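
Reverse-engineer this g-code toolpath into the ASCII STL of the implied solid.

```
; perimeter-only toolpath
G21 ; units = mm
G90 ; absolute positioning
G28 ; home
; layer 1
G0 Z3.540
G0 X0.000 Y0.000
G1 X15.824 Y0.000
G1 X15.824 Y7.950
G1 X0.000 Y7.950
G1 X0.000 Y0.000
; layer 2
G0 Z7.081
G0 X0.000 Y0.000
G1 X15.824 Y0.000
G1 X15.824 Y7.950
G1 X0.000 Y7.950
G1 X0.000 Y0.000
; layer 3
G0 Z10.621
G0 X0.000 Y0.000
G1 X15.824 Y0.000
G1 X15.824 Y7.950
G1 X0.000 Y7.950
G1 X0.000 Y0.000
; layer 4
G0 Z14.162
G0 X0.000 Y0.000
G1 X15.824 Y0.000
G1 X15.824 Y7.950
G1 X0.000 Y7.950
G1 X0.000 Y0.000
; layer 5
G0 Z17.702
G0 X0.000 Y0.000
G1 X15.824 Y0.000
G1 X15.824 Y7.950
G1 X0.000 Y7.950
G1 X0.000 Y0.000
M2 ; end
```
solid part
  facet normal 0.0000 0.0000 -1.0000
    outer loop
      vertex 15.824 7.950 0.000
      vertex 15.824 0.000 0.000
      vertex 0.000 0.000 0.000
    endloop
  endfacet
  facet normal 0.0000 0.0000 -1.0000
    outer loop
      vertex 0.000 7.950 0.000
      vertex 15.824 7.950 0.000
      vertex 0.000 0.000 0.000
    endloop
  endfacet
  facet normal 0.0000 0.0000 1.0000
    outer loop
      vertex 0.000 0.000 17.702
      vertex 15.824 0.000 17.702
      vertex 15.824 7.950 17.702
    endloop
  endfacet
  facet normal 0.0000 0.0000 1.0000
    outer loop
      vertex 0.000 0.000 17.702
      vertex 15.824 7.950 17.702
      vertex 0.000 7.950 17.702
    endloop
  endfacet
  facet normal 0.0000 -1.0000 0.0000
    outer loop
      vertex 0.000 0.000 0.000
      vertex 15.824 0.000 0.000
      vertex 15.824 0.000 17.702
    endloop
  endfacet
  facet normal 0.0000 -1.0000 0.0000
    outer loop
      vertex 0.000 0.000 0.000
      vertex 15.824 0.000 17.702
      vertex 0.000 0.000 17.702
    endloop
  endfacet
  facet normal 0.0000 1.0000 0.0000
    outer loop
      vertex 15.824 7.950 17.702
      vertex 15.824 7.950 0.000
      vertex 0.000 7.950 0.000
    endloop
  endfacet
  facet normal 0.0000 1.0000 0.0000
    outer loop
      vertex 0.000 7.950 17.702
      vertex 15.824 7.950 17.702
      vertex 0.000 7.950 0.000
    endloop
  endfacet
  facet normal -1.0000 0.0000 0.0000
    outer loop
      vertex 0.000 7.950 17.702
      vertex 0.000 7.950 0.000
      vertex 0.000 0.000 0.000
    endloop
  endfacet
  facet normal -1.0000 0.0000 0.0000
    outer loop
      vertex 0.000 0.000 17.702
      vertex 0.000 7.950 17.702
      vertex 0.000 0.000 0.000
    endloop
  endfacet
  facet normal 1.0000 0.0000 0.0000
    outer loop
      vertex 15.824 0.000 0.000
      vertex 15.824 7.950 0.000
      vertex 15.824 7.950 17.702
    endloop
  endfacet
  facet normal 1.0000 0.0000 0.0000
    outer loop
      vertex 15.824 0.000 0.000
      vertex 15.824 7.950 17.702
      vertex 15.824 0.000 17.702
    endloop
  endfacet
endsolid part

The G0 Z moves step by Δz≈3.540 mm. Every layer's G1 loop is the same polygon, so the solid is a straight extrusion of it from z=0 to z≈17.7. Closing with flat bottom and top caps and triangulating gives 12 facets — a rectangular box, roughly 15.8 × 7.95 mm footprint and 17.7 mm tall.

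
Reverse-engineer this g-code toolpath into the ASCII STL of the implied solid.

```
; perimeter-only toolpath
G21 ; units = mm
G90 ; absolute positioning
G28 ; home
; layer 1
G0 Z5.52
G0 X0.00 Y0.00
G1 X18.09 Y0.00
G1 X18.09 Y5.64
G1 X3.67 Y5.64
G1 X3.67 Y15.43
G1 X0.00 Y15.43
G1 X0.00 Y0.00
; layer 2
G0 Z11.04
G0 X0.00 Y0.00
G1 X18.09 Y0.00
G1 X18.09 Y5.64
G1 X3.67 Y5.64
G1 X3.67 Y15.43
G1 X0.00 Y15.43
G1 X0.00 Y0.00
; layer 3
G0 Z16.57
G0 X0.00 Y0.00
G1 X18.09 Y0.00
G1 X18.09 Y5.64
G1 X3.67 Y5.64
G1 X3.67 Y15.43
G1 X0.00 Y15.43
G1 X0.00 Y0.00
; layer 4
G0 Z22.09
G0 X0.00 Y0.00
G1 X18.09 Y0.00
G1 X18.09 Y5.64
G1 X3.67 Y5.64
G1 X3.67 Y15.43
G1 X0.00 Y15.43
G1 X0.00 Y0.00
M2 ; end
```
solid part
  facet normal 0.0000 0.0000 -1.0000
    outer loop
      vertex 18.09 5.64 0.00
      vertex 18.09 0.00 0.00
      vertex 0.00 0.00 0.00
    endloop
  endfacet
  facet normal 0.0000 0.0000 -1.0000
    outer loop
      vertex 3.67 5.64 0.00
      vertex 18.09 5.64 0.00
      vertex 0.00 0.00 0.00
    endloop
  endfacet
  facet normal 0.0000 0.0000 -1.0000
    outer loop
      vertex 3.67 15.43 0.00
      vertex 3.67 5.64 0.00
      vertex 0.00 0.00 0.00
    endloop
  endfacet
  facet normal 0.0000 0.0000 -1.0000
    outer loop
      vertex 0.00 15.43 0.00
      vertex 3.67 15.43 0.00
      vertex 0.00 0.00 0.00
    endloop
  endfacet
  facet normal 0.0000 0.0000 1.0000
    outer loop
      vertex 0.00 0.00 22.09
      vertex 18.09 0.00 22.09
      vertex 18.09 5.64 22.09
    endloop
  endfacet
  facet normal 0.0000 0.0000 1.0000
    outer loop
      vertex 0.00 0.00 22.09
      vertex 18.09 5.64 22.09
      vertex 3.67 5.64 22.09
    endloop
  endfacet
  facet normal 0.0000 0.0000 1.0000
    outer loop
      vertex 0.00 0.00 22.09
      vertex 3.67 5.64 22.09
      vertex 3.67 15.43 22.09
    endloop
  endfacet
  facet normal 0.0000 0.0000 1.0000
    outer loop
      vertex 0.00 0.00 22.09
      vertex 3.67 15.43 22.09
      vertex 0.00 15.43 22.09
    endloop
  endfacet
  facet normal 0.0000 -1.0000 0.0000
    outer loop
      vertex 0.00 0.00 0.00
      vertex 18.09 0.00 0.00
      vertex 18.09 0.00 22.09
    endloop
  endfacet
  facet normal 0.0000 -1.0000 0.0000
    outer loop
      vertex 0.00 0.00 0.00
      vertex 18.09 0.00 22.09
      vertex 0.00 0.00 22.09
    endloop
  endfacet
  facet normal 1.0000 0.0000 0.0000
    outer loop
      vertex 18.09 0.00 0.00
      vertex 18.09 5.64 0.00
      vertex 18.09 5.64 22.09
    endloop
  endfacet
  facet normal 1.0000 0.0000 0.0000
    outer loop
      vertex 18.09 0.00 0.00
      vertex 18.09 5.64 22.09
      vertex 18.09 0.00 22.09
    endloop
  endfacet
  facet normal 0.0000 1.0000 0.0000
    outer loop
      vertex 18.09 5.64 0.00
      vertex 3.67 5.64 0.00
      vertex 3.67 5.64 22.09
    endloop
  endfacet
  facet normal 0.0000 1.0000 0.0000
    outer loop
      vertex 18.09 5.64 0.00
      vertex 3.67 5.64 22.09
      vertex 18.09 5.64 22.09
    endloop
  endfacet
  facet normal 1.0000 0.0000 0.0000
    outer loop
      vertex 3.67 5.64 0.00
      vertex 3.67 15.43 0.00
      vertex 3.67 15.43 22.09
    endloop
  endfacet
  facet normal 1.0000 0.0000 0.0000
    outer loop
      vertex 3.67 5.64 0.00
      vertex 3.67 15.43 22.09
      vertex 3.67 5.64 22.09
    endloop
  endfacet
  facet normal 0.0000 1.0000 0.0000
    outer loop
      vertex 3.67 15.43 0.00
      vertex 0.00 15.43 0.00
      vertex 0.00 15.43 22.09
    endloop
  endfacet
  facet normal 0.0000 1.0000 0.0000
    outer loop
      vertex 3.67 15.43 0.00
      vertex 0.00 15.43 22.09
      vertex 3.67 15.43 22.09
    endloop
  endfacet
  facet normal -1.0000 0.0000 0.0000
    outer loop
      vertex 0.00 15.43 0.00
      vertex 0.00 0.00 0.00
      vertex 0.00 0.00 22.09
    endloop
  endfacet
  facet normal -1.0000 0.0000 0.0000
    outer loop
      vertex 0.00 15.43 0.00
      vertex 0.00 0.00 22.09
      vertex 0.00 15.43 22.09
    endloop
  endfacet
endsolid part

The G0 Z moves step by Δz≈5.52 mm. Every layer's G1 loop is the same polygon, so the solid is a straight extrusion of it from z=0 to z≈22.1. Closing with flat bottom and top caps and triangulating gives 20 facets — an L-shaped prism: outer 18.1 × 15.4 mm, arm thicknesses ≈ 5.64 mm (horizontal) and 3.67 mm (vertical), extruded 22.1 mm in z.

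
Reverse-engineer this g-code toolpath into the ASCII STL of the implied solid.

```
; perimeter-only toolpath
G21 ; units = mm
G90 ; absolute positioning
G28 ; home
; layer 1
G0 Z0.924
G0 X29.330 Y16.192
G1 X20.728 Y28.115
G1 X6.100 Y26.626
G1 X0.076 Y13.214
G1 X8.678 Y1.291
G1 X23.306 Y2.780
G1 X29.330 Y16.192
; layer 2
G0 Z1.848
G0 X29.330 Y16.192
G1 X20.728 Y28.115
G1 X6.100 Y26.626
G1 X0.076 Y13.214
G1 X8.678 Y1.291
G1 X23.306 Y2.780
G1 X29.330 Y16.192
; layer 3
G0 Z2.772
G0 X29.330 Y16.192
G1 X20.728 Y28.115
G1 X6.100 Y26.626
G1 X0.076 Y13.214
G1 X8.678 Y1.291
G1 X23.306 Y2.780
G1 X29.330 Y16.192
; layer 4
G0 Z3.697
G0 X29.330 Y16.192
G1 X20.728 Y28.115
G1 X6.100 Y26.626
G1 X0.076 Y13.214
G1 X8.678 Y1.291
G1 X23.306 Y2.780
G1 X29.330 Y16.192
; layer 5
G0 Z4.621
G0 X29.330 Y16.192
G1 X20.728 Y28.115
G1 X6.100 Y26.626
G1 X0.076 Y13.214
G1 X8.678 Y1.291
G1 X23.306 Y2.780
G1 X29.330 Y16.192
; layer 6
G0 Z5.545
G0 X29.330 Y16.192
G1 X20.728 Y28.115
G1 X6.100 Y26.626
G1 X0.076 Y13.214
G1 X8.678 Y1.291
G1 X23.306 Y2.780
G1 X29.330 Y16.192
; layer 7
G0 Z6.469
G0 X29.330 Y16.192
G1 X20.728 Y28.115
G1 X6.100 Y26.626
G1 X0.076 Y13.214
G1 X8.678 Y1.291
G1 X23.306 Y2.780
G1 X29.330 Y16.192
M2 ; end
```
solid part
  facet normal 0.0000 0.0000 -1.0000
    outer loop
      vertex 6.100 26.626 0.000
      vertex 20.728 28.115 0.000
      vertex 29.330 16.192 0.000
    endloop
  endfacet
  facet normal 0.0000 0.0000 -1.0000
    outer loop
      vertex 0.076 13.214 0.000
      vertex 6.100 26.626 0.000
      vertex 29.330 16.192 0.000
    endloop
  endfacet
  facet normal 0.0000 0.0000 -1.0000
    outer loop
      vertex 8.678 1.291 0.000
      vertex 0.076 13.214 0.000
      vertex 29.330 16.192 0.000
    endloop
  endfacet
  facet normal 0.0000 0.0000 -1.0000
    outer loop
      vertex 23.306 2.780 0.000
      vertex 8.678 1.291 0.000
      vertex 29.330 16.192 0.000
    endloop
  endfacet
  facet normal 0.0000 0.0000 1.0000
    outer loop
      vertex 29.330 16.192 6.469
      vertex 20.728 28.115 6.469
      vertex 6.100 26.626 6.469
    endloop
  endfacet
  facet normal 0.0000 0.0000 1.0000
    outer loop
      vertex 29.330 16.192 6.469
      vertex 6.100 26.626 6.469
      vertex 0.076 13.214 6.469
    endloop
  endfacet
  facet normal 0.0000 0.0000 1.0000
    outer loop
      vertex 29.330 16.192 6.469
      vertex 0.076 13.214 6.469
      vertex 8.678 1.291 6.469
    endloop
  endfacet
  facet normal 0.0000 0.0000 1.0000
    outer loop
      vertex 29.330 16.192 6.469
      vertex 8.678 1.291 6.469
      vertex 23.306 2.780 6.469
    endloop
  endfacet
  facet normal 0.8110 0.5851 0.0000
    outer loop
      vertex 29.330 16.192 0.000
      vertex 20.728 28.115 0.000
      vertex 20.728 28.115 6.469
    endloop
  endfacet
  facet normal 0.8110 0.5851 0.0000
    outer loop
      vertex 29.330 16.192 0.000
      vertex 20.728 28.115 6.469
      vertex 29.330 16.192 6.469
    endloop
  endfacet
  facet normal -0.1013 0.9949 0.0000
    outer loop
      vertex 20.728 28.115 0.000
      vertex 6.100 26.626 0.000
      vertex 6.100 26.626 6.469
    endloop
  endfacet
  facet normal -0.1013 0.9949 0.0000
    outer loop
      vertex 20.728 28.115 0.000
      vertex 6.100 26.626 6.469
      vertex 20.728 28.115 6.469
    endloop
  endfacet
  facet normal -0.9122 0.4097 0.0000
    outer loop
      vertex 6.100 26.626 0.000
      vertex 0.076 13.214 0.000
      vertex 0.076 13.214 6.469
    endloop
  endfacet
  facet normal -0.9122 0.4097 0.0000
    outer loop
      vertex 6.100 26.626 0.000
      vertex 0.076 13.214 6.469
      vertex 6.100 26.626 6.469
    endloop
  endfacet
  facet normal -0.8110 -0.5851 0.0000
    outer loop
      vertex 0.076 13.214 0.000
      vertex 8.678 1.291 0.000
      vertex 8.678 1.291 6.469
    endloop
  endfacet
  facet normal -0.8110 -0.5851 0.0000
    outer loop
      vertex 0.076 13.214 0.000
      vertex 8.678 1.291 6.469
      vertex 0.076 13.214 6.469
    endloop
  endfacet
  facet normal 0.1013 -0.9949 0.0000
    outer loop
      vertex 8.678 1.291 0.000
      vertex 23.306 2.780 0.000
      vertex 23.306 2.780 6.469
    endloop
  endfacet
  facet normal 0.1013 -0.9949 0.0000
    outer loop
      vertex 8.678 1.291 0.000
      vertex 23.306 2.780 6.469
      vertex 8.678 1.291 6.469
    endloop
  endfacet
  facet normal 0.9122 -0.4097 0.0000
    outer loop
      vertex 23.306 2.780 0.000
      vertex 29.330 16.192 0.000
      vertex 29.330 16.192 6.469
    endloop
  endfacet
  facet normal 0.9122 -0.4097 0.0000
    outer loop
      vertex 23.306 2.780 0.000
      vertex 29.330 16.192 6.469
      vertex 23.306 2.780 6.469
    endloop
  endfacet
endsolid part

The G0 Z moves step by Δz≈0.924 mm. Every layer's G1 loop is the same polygon, so the solid is a straight extrusion of it from z=0 to z≈6.47. Closing with flat bottom and top caps and triangulating gives 20 facets — a regular 6-sided prism (a cylinder approximated with 6 flat sides), circumscribed radius ≈ 14.7 mm, height ≈ 6.47 mm.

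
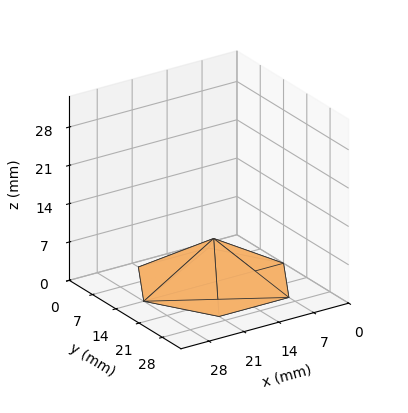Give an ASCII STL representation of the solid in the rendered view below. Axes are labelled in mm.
Reading the render: the shape is a regular 6-sided pyramid, base circumscribed radius ≈ 14 mm, apex at z ≈ 8 mm (dimensions read to the nearest mm from the axis ticks). For the STL, each face is triangulated and given an outward normal.

solid part
  facet normal 0.0000 0.0000 -1.0000
    outer loop
      vertex 7.000 26.124 0.000
      vertex 21.000 26.124 0.000
      vertex 28.000 14.000 0.000
    endloop
  endfacet
  facet normal 0.0000 0.0000 -1.0000
    outer loop
      vertex 0.000 14.000 0.000
      vertex 7.000 26.124 0.000
      vertex 28.000 14.000 0.000
    endloop
  endfacet
  facet normal 0.0000 0.0000 -1.0000
    outer loop
      vertex 7.000 1.876 0.000
      vertex 0.000 14.000 0.000
      vertex 28.000 14.000 0.000
    endloop
  endfacet
  facet normal 0.0000 0.0000 -1.0000
    outer loop
      vertex 21.000 1.876 0.000
      vertex 7.000 1.876 0.000
      vertex 28.000 14.000 0.000
    endloop
  endfacet
  facet normal 0.4770 0.2754 0.8347
    outer loop
      vertex 28.000 14.000 0.000
      vertex 21.000 26.124 0.000
      vertex 14.000 14.000 8.000
    endloop
  endfacet
  facet normal 0.0000 0.5508 0.8347
    outer loop
      vertex 21.000 26.124 0.000
      vertex 7.000 26.124 0.000
      vertex 14.000 14.000 8.000
    endloop
  endfacet
  facet normal -0.4770 0.2754 0.8347
    outer loop
      vertex 7.000 26.124 0.000
      vertex 0.000 14.000 0.000
      vertex 14.000 14.000 8.000
    endloop
  endfacet
  facet normal -0.4770 -0.2754 0.8347
    outer loop
      vertex 0.000 14.000 0.000
      vertex 7.000 1.876 0.000
      vertex 14.000 14.000 8.000
    endloop
  endfacet
  facet normal 0.0000 -0.5508 0.8347
    outer loop
      vertex 7.000 1.876 0.000
      vertex 21.000 1.876 0.000
      vertex 14.000 14.000 8.000
    endloop
  endfacet
  facet normal 0.4770 -0.2754 0.8347
    outer loop
      vertex 21.000 1.876 0.000
      vertex 28.000 14.000 0.000
      vertex 14.000 14.000 8.000
    endloop
  endfacet
endsolid part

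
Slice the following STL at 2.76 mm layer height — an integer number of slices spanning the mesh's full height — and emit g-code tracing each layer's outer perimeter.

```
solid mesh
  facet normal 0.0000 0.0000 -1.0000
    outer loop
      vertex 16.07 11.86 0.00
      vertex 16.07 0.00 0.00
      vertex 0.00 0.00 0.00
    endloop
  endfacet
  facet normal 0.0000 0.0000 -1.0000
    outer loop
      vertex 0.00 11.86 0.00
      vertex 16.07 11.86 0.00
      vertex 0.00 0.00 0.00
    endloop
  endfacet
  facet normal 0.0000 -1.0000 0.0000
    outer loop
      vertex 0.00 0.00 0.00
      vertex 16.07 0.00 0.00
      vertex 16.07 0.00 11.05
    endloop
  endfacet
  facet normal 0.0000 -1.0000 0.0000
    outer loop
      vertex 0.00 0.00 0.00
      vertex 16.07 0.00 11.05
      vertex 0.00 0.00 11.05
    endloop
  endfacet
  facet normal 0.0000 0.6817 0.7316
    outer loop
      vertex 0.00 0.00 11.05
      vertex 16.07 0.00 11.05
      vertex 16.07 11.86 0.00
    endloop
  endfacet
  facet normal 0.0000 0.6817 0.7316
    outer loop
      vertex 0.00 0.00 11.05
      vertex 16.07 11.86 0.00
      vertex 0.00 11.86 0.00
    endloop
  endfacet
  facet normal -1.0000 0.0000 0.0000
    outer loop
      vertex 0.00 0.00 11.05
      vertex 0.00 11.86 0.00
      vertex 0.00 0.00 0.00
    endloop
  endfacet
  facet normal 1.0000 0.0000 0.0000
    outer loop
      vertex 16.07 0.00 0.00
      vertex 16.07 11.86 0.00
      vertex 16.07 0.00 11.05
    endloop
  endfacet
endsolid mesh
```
; perimeter-only toolpath
G21 ; units = mm
G90 ; absolute positioning
G28 ; home
; layer 1
G0 Z2.76
G0 X0.00 Y0.00
G1 X16.07 Y0.00
G1 X16.07 Y8.89
G1 X0.00 Y8.89
G1 X0.00 Y0.00
; layer 2
G0 Z5.53
G0 X0.00 Y0.00
G1 X16.07 Y0.00
G1 X16.07 Y5.93
G1 X0.00 Y5.93
G1 X0.00 Y0.00
; layer 3
G0 Z8.29
G0 X0.00 Y0.00
G1 X16.07 Y0.00
G1 X16.07 Y2.96
G1 X0.00 Y2.96
G1 X0.00 Y0.00
M2 ; end

The solid is a wedge (ramp): 16.1 × 11.9 mm base, rising to 11.1 mm along the y=0 edge and sloping linearly to z=0 at y=11.9. Slicing at Δz = 2.76 mm — 4 equal slices spanning the solid's height, so layer i sits at z = i·h/4 — gives 3 non-empty perimeters. Each is a 4-segment closed polygon; G0 lifts to the layer z and rapids to the start vertex, then G1 traces the edges. The cross-section shrinks linearly with z (the slice at the apex is degenerate and omitted).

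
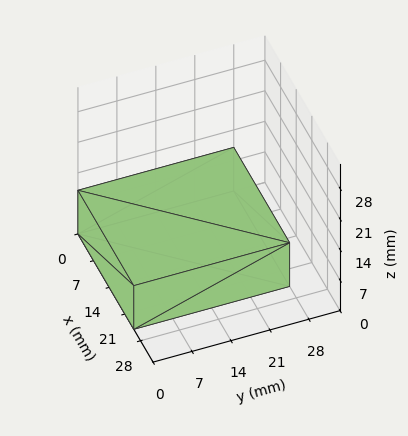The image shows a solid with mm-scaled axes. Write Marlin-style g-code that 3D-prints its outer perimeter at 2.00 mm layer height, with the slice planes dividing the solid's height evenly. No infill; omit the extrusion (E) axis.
Reading the render: the shape is a rectangular box, roughly 25 × 28 mm footprint and 10 mm tall (dimensions read to the nearest mm from the axis ticks). For the g-code, the solid's height is divided into equal slices at the stated Δz and each level perimeter traced with G1 moves after a G0 lift.

; perimeter-only toolpath
G21 ; units = mm
G90 ; absolute positioning
G28 ; home
; layer 1
G0 Z2.00
G0 X0.00 Y0.00
G1 X25.00 Y0.00
G1 X25.00 Y28.00
G1 X0.00 Y28.00
G1 X0.00 Y0.00
; layer 2
G0 Z4.00
G0 X0.00 Y0.00
G1 X25.00 Y0.00
G1 X25.00 Y28.00
G1 X0.00 Y28.00
G1 X0.00 Y0.00
; layer 3
G0 Z6.00
G0 X0.00 Y0.00
G1 X25.00 Y0.00
G1 X25.00 Y28.00
G1 X0.00 Y28.00
G1 X0.00 Y0.00
; layer 4
G0 Z8.00
G0 X0.00 Y0.00
G1 X25.00 Y0.00
G1 X25.00 Y28.00
G1 X0.00 Y28.00
G1 X0.00 Y0.00
; layer 5
G0 Z10.00
G0 X0.00 Y0.00
G1 X25.00 Y0.00
G1 X25.00 Y28.00
G1 X0.00 Y28.00
G1 X0.00 Y0.00
M2 ; end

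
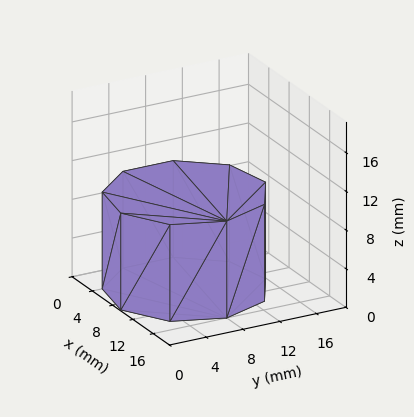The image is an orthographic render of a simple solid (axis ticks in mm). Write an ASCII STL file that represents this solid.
Reading the render: the shape is a regular 9-sided prism (a cylinder approximated with 9 flat sides), circumscribed radius ≈ 8 mm, height ≈ 10 mm (dimensions read to the nearest mm from the axis ticks). For the STL, each face is triangulated and given an outward normal.

solid part
  facet normal 0.0000 0.0000 -1.0000
    outer loop
      vertex 9.389 15.878 0.000
      vertex 14.128 13.142 0.000
      vertex 16.000 8.000 0.000
    endloop
  endfacet
  facet normal 0.0000 0.0000 -1.0000
    outer loop
      vertex 4.000 14.928 0.000
      vertex 9.389 15.878 0.000
      vertex 16.000 8.000 0.000
    endloop
  endfacet
  facet normal 0.0000 0.0000 -1.0000
    outer loop
      vertex 0.482 10.736 0.000
      vertex 4.000 14.928 0.000
      vertex 16.000 8.000 0.000
    endloop
  endfacet
  facet normal 0.0000 0.0000 -1.0000
    outer loop
      vertex 0.482 5.264 0.000
      vertex 0.482 10.736 0.000
      vertex 16.000 8.000 0.000
    endloop
  endfacet
  facet normal 0.0000 0.0000 -1.0000
    outer loop
      vertex 4.000 1.072 0.000
      vertex 0.482 5.264 0.000
      vertex 16.000 8.000 0.000
    endloop
  endfacet
  facet normal 0.0000 0.0000 -1.0000
    outer loop
      vertex 9.389 0.122 0.000
      vertex 4.000 1.072 0.000
      vertex 16.000 8.000 0.000
    endloop
  endfacet
  facet normal 0.0000 0.0000 -1.0000
    outer loop
      vertex 14.128 2.858 0.000
      vertex 9.389 0.122 0.000
      vertex 16.000 8.000 0.000
    endloop
  endfacet
  facet normal 0.0000 0.0000 1.0000
    outer loop
      vertex 16.000 8.000 10.000
      vertex 14.128 13.142 10.000
      vertex 9.389 15.878 10.000
    endloop
  endfacet
  facet normal 0.0000 0.0000 1.0000
    outer loop
      vertex 16.000 8.000 10.000
      vertex 9.389 15.878 10.000
      vertex 4.000 14.928 10.000
    endloop
  endfacet
  facet normal 0.0000 0.0000 1.0000
    outer loop
      vertex 16.000 8.000 10.000
      vertex 4.000 14.928 10.000
      vertex 0.482 10.736 10.000
    endloop
  endfacet
  facet normal 0.0000 0.0000 1.0000
    outer loop
      vertex 16.000 8.000 10.000
      vertex 0.482 10.736 10.000
      vertex 0.482 5.264 10.000
    endloop
  endfacet
  facet normal 0.0000 0.0000 1.0000
    outer loop
      vertex 16.000 8.000 10.000
      vertex 0.482 5.264 10.000
      vertex 4.000 1.072 10.000
    endloop
  endfacet
  facet normal 0.0000 0.0000 1.0000
    outer loop
      vertex 16.000 8.000 10.000
      vertex 4.000 1.072 10.000
      vertex 9.389 0.122 10.000
    endloop
  endfacet
  facet normal 0.0000 0.0000 1.0000
    outer loop
      vertex 16.000 8.000 10.000
      vertex 9.389 0.122 10.000
      vertex 14.128 2.858 10.000
    endloop
  endfacet
  facet normal 0.9397 0.3421 0.0000
    outer loop
      vertex 16.000 8.000 0.000
      vertex 14.128 13.142 0.000
      vertex 14.128 13.142 10.000
    endloop
  endfacet
  facet normal 0.9397 0.3421 0.0000
    outer loop
      vertex 16.000 8.000 0.000
      vertex 14.128 13.142 10.000
      vertex 16.000 8.000 10.000
    endloop
  endfacet
  facet normal 0.5000 0.8660 0.0000
    outer loop
      vertex 14.128 13.142 0.000
      vertex 9.389 15.878 0.000
      vertex 9.389 15.878 10.000
    endloop
  endfacet
  facet normal 0.5000 0.8660 0.0000
    outer loop
      vertex 14.128 13.142 0.000
      vertex 9.389 15.878 10.000
      vertex 14.128 13.142 10.000
    endloop
  endfacet
  facet normal -0.1736 0.9848 0.0000
    outer loop
      vertex 9.389 15.878 0.000
      vertex 4.000 14.928 0.000
      vertex 4.000 14.928 10.000
    endloop
  endfacet
  facet normal -0.1736 0.9848 0.0000
    outer loop
      vertex 9.389 15.878 0.000
      vertex 4.000 14.928 10.000
      vertex 9.389 15.878 10.000
    endloop
  endfacet
  facet normal -0.7660 0.6428 0.0000
    outer loop
      vertex 4.000 14.928 0.000
      vertex 0.482 10.736 0.000
      vertex 0.482 10.736 10.000
    endloop
  endfacet
  facet normal -0.7660 0.6428 0.0000
    outer loop
      vertex 4.000 14.928 0.000
      vertex 0.482 10.736 10.000
      vertex 4.000 14.928 10.000
    endloop
  endfacet
  facet normal -1.0000 0.0000 0.0000
    outer loop
      vertex 0.482 10.736 0.000
      vertex 0.482 5.264 0.000
      vertex 0.482 5.264 10.000
    endloop
  endfacet
  facet normal -1.0000 0.0000 0.0000
    outer loop
      vertex 0.482 10.736 0.000
      vertex 0.482 5.264 10.000
      vertex 0.482 10.736 10.000
    endloop
  endfacet
  facet normal -0.7660 -0.6428 0.0000
    outer loop
      vertex 0.482 5.264 0.000
      vertex 4.000 1.072 0.000
      vertex 4.000 1.072 10.000
    endloop
  endfacet
  facet normal -0.7660 -0.6428 0.0000
    outer loop
      vertex 0.482 5.264 0.000
      vertex 4.000 1.072 10.000
      vertex 0.482 5.264 10.000
    endloop
  endfacet
  facet normal -0.1736 -0.9848 0.0000
    outer loop
      vertex 4.000 1.072 0.000
      vertex 9.389 0.122 0.000
      vertex 9.389 0.122 10.000
    endloop
  endfacet
  facet normal -0.1736 -0.9848 0.0000
    outer loop
      vertex 4.000 1.072 0.000
      vertex 9.389 0.122 10.000
      vertex 4.000 1.072 10.000
    endloop
  endfacet
  facet normal 0.5000 -0.8660 0.0000
    outer loop
      vertex 9.389 0.122 0.000
      vertex 14.128 2.858 0.000
      vertex 14.128 2.858 10.000
    endloop
  endfacet
  facet normal 0.5000 -0.8660 0.0000
    outer loop
      vertex 9.389 0.122 0.000
      vertex 14.128 2.858 10.000
      vertex 9.389 0.122 10.000
    endloop
  endfacet
  facet normal 0.9397 -0.3421 0.0000
    outer loop
      vertex 14.128 2.858 0.000
      vertex 16.000 8.000 0.000
      vertex 16.000 8.000 10.000
    endloop
  endfacet
  facet normal 0.9397 -0.3421 0.0000
    outer loop
      vertex 14.128 2.858 0.000
      vertex 16.000 8.000 10.000
      vertex 14.128 2.858 10.000
    endloop
  endfacet
endsolid part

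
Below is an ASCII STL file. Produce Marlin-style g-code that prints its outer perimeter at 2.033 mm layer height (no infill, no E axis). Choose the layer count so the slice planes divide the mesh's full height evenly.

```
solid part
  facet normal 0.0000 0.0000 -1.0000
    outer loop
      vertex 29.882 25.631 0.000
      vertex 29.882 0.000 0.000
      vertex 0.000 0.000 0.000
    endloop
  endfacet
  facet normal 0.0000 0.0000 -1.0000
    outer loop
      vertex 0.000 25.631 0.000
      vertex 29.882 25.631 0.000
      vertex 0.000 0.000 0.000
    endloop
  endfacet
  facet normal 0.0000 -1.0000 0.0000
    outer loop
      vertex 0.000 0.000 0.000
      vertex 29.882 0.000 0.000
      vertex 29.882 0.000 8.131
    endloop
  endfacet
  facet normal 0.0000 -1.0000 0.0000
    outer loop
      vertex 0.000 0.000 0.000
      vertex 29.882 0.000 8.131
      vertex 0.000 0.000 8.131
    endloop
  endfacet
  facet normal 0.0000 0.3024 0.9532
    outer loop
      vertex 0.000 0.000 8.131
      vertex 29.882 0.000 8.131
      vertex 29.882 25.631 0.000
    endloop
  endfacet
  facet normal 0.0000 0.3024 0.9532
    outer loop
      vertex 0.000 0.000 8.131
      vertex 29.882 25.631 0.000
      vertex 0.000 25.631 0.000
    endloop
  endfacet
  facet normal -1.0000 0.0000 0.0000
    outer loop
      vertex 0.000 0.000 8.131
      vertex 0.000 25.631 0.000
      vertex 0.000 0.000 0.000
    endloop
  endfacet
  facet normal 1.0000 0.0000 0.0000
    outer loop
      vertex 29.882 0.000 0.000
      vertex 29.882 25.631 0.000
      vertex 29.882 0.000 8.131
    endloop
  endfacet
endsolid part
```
; perimeter-only toolpath
G21 ; units = mm
G90 ; absolute positioning
G28 ; home
; layer 1
G0 Z2.033
G0 X0.000 Y0.000
G1 X29.882 Y0.000
G1 X29.882 Y19.223
G1 X0.000 Y19.223
G1 X0.000 Y0.000
; layer 2
G0 Z4.066
G0 X0.000 Y0.000
G1 X29.882 Y0.000
G1 X29.882 Y12.816
G1 X0.000 Y12.816
G1 X0.000 Y0.000
; layer 3
G0 Z6.098
G0 X0.000 Y0.000
G1 X29.882 Y0.000
G1 X29.882 Y6.408
G1 X0.000 Y6.408
G1 X0.000 Y0.000
M2 ; end

The solid is a wedge (ramp): 29.9 × 25.6 mm base, rising to 8.13 mm along the y=0 edge and sloping linearly to z=0 at y=25.6. Slicing at Δz = 2.033 mm — 4 equal slices spanning the solid's height, so layer i sits at z = i·h/4 — gives 3 non-empty perimeters. Each is a 4-segment closed polygon; G0 lifts to the layer z and rapids to the start vertex, then G1 traces the edges. The cross-section shrinks linearly with z (the slice at the apex is degenerate and omitted).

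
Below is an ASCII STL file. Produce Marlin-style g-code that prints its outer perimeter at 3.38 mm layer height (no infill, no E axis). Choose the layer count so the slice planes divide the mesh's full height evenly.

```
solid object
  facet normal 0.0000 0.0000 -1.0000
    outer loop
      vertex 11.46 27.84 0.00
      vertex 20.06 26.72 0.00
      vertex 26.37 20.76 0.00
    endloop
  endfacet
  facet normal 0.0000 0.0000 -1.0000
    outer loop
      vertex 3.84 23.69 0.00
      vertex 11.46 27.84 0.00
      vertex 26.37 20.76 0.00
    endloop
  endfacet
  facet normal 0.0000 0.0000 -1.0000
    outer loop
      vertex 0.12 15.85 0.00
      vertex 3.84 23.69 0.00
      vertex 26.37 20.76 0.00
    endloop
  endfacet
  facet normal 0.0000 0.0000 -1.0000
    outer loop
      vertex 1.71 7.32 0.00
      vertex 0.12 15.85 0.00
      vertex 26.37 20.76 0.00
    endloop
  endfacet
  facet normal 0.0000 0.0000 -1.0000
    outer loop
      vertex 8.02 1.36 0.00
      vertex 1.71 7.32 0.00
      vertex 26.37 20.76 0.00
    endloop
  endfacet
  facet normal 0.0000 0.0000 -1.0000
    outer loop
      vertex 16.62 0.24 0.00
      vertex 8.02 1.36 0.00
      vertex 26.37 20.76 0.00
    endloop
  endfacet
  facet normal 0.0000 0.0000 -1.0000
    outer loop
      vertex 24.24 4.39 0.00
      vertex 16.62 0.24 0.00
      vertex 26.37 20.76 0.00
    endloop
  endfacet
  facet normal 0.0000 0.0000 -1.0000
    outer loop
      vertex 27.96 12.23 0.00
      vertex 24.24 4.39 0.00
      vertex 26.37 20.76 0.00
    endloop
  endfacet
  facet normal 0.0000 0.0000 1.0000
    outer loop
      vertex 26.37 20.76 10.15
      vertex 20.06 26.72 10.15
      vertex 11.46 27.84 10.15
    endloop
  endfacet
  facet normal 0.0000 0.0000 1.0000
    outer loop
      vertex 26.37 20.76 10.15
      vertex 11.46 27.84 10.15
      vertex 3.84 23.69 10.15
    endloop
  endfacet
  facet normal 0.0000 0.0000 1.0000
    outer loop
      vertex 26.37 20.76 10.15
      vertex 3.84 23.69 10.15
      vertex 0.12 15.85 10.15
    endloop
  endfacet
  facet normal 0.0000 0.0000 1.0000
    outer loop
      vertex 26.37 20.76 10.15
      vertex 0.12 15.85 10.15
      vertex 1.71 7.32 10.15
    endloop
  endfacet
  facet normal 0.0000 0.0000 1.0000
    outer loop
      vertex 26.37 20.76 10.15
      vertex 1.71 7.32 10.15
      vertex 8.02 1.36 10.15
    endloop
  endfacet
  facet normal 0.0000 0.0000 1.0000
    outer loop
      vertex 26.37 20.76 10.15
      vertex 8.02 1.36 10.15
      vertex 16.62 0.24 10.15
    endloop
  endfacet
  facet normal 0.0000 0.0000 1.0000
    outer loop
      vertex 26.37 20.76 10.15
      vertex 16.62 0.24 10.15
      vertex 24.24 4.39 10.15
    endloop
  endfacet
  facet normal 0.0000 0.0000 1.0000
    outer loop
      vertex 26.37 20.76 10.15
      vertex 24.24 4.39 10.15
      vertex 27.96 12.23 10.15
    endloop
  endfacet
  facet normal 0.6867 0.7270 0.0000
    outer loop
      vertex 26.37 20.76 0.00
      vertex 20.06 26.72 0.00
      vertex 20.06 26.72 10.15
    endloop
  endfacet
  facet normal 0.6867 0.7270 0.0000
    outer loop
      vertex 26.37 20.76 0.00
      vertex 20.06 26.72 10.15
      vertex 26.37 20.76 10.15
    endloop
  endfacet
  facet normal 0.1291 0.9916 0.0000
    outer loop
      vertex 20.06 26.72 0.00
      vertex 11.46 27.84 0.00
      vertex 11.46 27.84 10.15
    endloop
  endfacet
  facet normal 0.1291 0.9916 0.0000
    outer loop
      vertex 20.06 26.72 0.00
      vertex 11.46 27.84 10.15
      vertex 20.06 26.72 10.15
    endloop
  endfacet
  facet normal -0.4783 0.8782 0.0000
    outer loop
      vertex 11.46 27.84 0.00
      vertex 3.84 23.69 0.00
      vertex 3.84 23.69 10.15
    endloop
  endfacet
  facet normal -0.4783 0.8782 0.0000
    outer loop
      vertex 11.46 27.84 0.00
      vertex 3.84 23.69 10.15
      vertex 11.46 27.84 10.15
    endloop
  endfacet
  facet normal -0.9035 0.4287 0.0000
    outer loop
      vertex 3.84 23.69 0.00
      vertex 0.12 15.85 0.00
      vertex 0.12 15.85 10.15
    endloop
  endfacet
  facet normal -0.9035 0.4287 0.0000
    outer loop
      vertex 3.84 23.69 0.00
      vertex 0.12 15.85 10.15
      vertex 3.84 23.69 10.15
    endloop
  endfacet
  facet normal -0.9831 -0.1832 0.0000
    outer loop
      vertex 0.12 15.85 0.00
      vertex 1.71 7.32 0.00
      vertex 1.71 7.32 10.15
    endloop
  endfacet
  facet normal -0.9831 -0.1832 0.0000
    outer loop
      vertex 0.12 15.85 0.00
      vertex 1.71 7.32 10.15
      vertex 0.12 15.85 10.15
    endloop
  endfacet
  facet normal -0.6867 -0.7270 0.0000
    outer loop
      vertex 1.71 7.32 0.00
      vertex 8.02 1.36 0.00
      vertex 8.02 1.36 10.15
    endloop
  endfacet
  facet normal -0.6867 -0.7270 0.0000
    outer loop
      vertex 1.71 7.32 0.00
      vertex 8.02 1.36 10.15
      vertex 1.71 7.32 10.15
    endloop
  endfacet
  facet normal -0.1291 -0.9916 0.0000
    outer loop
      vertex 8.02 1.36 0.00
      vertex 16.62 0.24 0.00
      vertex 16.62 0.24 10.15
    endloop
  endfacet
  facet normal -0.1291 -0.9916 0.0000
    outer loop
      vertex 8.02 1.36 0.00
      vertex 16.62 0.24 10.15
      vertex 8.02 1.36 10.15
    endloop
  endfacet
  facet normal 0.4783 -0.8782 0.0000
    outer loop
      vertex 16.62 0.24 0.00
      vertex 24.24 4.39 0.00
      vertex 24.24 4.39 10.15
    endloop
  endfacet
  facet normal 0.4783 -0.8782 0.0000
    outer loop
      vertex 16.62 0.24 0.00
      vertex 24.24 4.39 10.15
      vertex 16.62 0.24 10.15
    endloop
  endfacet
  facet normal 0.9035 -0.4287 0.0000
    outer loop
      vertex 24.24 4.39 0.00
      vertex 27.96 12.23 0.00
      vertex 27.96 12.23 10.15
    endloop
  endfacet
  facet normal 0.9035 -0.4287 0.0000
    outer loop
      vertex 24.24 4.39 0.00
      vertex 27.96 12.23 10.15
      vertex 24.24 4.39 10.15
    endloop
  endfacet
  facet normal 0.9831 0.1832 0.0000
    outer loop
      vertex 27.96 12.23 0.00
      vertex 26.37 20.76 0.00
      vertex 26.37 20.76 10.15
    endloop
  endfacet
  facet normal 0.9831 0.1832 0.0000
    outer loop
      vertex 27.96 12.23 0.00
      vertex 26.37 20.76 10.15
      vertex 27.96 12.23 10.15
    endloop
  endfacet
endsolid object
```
; perimeter-only toolpath
G21 ; units = mm
G90 ; absolute positioning
G28 ; home
; layer 1
G0 Z3.38
G0 X26.37 Y20.76
G1 X20.06 Y26.72
G1 X11.46 Y27.84
G1 X3.84 Y23.69
G1 X0.12 Y15.85
G1 X1.71 Y7.32
G1 X8.02 Y1.36
G1 X16.62 Y0.24
G1 X24.24 Y4.39
G1 X27.96 Y12.23
G1 X26.37 Y20.76
; layer 2
G0 Z6.77
G0 X26.37 Y20.76
G1 X20.06 Y26.72
G1 X11.46 Y27.84
G1 X3.84 Y23.69
G1 X0.12 Y15.85
G1 X1.71 Y7.32
G1 X8.02 Y1.36
G1 X16.62 Y0.24
G1 X24.24 Y4.39
G1 X27.96 Y12.23
G1 X26.37 Y20.76
; layer 3
G0 Z10.15
G0 X26.37 Y20.76
G1 X20.06 Y26.72
G1 X11.46 Y27.84
G1 X3.84 Y23.69
G1 X0.12 Y15.85
G1 X1.71 Y7.32
G1 X8.02 Y1.36
G1 X16.62 Y0.24
G1 X24.24 Y4.39
G1 X27.96 Y12.23
G1 X26.37 Y20.76
M2 ; end

The solid is a regular 10-sided prism (a cylinder approximated with 10 flat sides), circumscribed radius ≈ 14 mm, height ≈ 10.2 mm. Slicing at Δz = 3.38 mm — 3 equal slices spanning the solid's height, so layer i sits at z = i·h/3 — gives 3 non-empty perimeters. Each is a 10-segment closed polygon; G0 lifts to the layer z and rapids to the start vertex, then G1 traces the edges.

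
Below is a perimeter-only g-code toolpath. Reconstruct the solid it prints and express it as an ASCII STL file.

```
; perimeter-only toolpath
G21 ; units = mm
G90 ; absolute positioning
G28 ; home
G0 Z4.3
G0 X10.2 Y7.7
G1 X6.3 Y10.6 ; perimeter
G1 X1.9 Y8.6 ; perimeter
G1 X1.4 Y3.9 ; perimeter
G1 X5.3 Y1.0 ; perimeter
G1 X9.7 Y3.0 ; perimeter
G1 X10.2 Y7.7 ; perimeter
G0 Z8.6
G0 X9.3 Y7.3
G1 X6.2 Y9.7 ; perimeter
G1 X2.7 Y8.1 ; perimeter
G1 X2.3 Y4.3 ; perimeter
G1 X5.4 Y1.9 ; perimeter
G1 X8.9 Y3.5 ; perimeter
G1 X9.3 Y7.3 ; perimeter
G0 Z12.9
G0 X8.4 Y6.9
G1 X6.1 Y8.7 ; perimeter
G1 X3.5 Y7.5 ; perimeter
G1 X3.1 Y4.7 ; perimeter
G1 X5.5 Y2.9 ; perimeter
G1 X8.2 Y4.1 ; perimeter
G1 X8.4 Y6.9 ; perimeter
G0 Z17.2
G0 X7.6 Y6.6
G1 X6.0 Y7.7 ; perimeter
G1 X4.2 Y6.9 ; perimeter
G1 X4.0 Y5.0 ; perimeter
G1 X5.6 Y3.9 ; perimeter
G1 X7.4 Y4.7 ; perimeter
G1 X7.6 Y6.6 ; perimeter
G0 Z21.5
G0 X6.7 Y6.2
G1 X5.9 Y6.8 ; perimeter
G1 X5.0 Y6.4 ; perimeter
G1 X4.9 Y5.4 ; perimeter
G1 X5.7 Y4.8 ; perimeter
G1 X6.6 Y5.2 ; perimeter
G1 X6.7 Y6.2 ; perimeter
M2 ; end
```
solid part
  facet normal 0.0000 0.0000 -1.0000
    outer loop
      vertex 1.1 9.2 0.0
      vertex 6.4 11.6 0.0
      vertex 11.1 8.1 0.0
    endloop
  endfacet
  facet normal 0.0000 0.0000 -1.0000
    outer loop
      vertex 0.5 3.5 0.0
      vertex 1.1 9.2 0.0
      vertex 11.1 8.1 0.0
    endloop
  endfacet
  facet normal 0.0000 0.0000 -1.0000
    outer loop
      vertex 5.2 0.0 0.0
      vertex 0.5 3.5 0.0
      vertex 11.1 8.1 0.0
    endloop
  endfacet
  facet normal 0.0000 0.0000 -1.0000
    outer loop
      vertex 10.5 2.4 0.0
      vertex 5.2 0.0 0.0
      vertex 11.1 8.1 0.0
    endloop
  endfacet
  facet normal 0.5863 0.7873 0.1906
    outer loop
      vertex 11.1 8.1 0.0
      vertex 6.4 11.6 0.0
      vertex 5.8 5.8 25.8
    endloop
  endfacet
  facet normal -0.4049 0.8941 0.1916
    outer loop
      vertex 6.4 11.6 0.0
      vertex 1.1 9.2 0.0
      vertex 5.8 5.8 25.8
    endloop
  endfacet
  facet normal -0.9761 0.1028 0.1914
    outer loop
      vertex 1.1 9.2 0.0
      vertex 0.5 3.5 0.0
      vertex 5.8 5.8 25.8
    endloop
  endfacet
  facet normal -0.5863 -0.7873 0.1906
    outer loop
      vertex 0.5 3.5 0.0
      vertex 5.2 0.0 0.0
      vertex 5.8 5.8 25.8
    endloop
  endfacet
  facet normal 0.4049 -0.8941 0.1916
    outer loop
      vertex 5.2 0.0 0.0
      vertex 10.5 2.4 0.0
      vertex 5.8 5.8 25.8
    endloop
  endfacet
  facet normal 0.9761 -0.1028 0.1914
    outer loop
      vertex 10.5 2.4 0.0
      vertex 11.1 8.1 0.0
      vertex 5.8 5.8 25.8
    endloop
  endfacet
endsolid part

The G0 Z moves step by Δz≈4.3 mm. The G1 loops shrink linearly with z, so the solid tapers from its base footprint up to z≈25.8. Closing with a flat bottom cap and the tapered top and triangulating gives 10 facets — a regular 6-sided pyramid, base circumscribed radius ≈ 5.8 mm, apex at z ≈ 25.8 mm.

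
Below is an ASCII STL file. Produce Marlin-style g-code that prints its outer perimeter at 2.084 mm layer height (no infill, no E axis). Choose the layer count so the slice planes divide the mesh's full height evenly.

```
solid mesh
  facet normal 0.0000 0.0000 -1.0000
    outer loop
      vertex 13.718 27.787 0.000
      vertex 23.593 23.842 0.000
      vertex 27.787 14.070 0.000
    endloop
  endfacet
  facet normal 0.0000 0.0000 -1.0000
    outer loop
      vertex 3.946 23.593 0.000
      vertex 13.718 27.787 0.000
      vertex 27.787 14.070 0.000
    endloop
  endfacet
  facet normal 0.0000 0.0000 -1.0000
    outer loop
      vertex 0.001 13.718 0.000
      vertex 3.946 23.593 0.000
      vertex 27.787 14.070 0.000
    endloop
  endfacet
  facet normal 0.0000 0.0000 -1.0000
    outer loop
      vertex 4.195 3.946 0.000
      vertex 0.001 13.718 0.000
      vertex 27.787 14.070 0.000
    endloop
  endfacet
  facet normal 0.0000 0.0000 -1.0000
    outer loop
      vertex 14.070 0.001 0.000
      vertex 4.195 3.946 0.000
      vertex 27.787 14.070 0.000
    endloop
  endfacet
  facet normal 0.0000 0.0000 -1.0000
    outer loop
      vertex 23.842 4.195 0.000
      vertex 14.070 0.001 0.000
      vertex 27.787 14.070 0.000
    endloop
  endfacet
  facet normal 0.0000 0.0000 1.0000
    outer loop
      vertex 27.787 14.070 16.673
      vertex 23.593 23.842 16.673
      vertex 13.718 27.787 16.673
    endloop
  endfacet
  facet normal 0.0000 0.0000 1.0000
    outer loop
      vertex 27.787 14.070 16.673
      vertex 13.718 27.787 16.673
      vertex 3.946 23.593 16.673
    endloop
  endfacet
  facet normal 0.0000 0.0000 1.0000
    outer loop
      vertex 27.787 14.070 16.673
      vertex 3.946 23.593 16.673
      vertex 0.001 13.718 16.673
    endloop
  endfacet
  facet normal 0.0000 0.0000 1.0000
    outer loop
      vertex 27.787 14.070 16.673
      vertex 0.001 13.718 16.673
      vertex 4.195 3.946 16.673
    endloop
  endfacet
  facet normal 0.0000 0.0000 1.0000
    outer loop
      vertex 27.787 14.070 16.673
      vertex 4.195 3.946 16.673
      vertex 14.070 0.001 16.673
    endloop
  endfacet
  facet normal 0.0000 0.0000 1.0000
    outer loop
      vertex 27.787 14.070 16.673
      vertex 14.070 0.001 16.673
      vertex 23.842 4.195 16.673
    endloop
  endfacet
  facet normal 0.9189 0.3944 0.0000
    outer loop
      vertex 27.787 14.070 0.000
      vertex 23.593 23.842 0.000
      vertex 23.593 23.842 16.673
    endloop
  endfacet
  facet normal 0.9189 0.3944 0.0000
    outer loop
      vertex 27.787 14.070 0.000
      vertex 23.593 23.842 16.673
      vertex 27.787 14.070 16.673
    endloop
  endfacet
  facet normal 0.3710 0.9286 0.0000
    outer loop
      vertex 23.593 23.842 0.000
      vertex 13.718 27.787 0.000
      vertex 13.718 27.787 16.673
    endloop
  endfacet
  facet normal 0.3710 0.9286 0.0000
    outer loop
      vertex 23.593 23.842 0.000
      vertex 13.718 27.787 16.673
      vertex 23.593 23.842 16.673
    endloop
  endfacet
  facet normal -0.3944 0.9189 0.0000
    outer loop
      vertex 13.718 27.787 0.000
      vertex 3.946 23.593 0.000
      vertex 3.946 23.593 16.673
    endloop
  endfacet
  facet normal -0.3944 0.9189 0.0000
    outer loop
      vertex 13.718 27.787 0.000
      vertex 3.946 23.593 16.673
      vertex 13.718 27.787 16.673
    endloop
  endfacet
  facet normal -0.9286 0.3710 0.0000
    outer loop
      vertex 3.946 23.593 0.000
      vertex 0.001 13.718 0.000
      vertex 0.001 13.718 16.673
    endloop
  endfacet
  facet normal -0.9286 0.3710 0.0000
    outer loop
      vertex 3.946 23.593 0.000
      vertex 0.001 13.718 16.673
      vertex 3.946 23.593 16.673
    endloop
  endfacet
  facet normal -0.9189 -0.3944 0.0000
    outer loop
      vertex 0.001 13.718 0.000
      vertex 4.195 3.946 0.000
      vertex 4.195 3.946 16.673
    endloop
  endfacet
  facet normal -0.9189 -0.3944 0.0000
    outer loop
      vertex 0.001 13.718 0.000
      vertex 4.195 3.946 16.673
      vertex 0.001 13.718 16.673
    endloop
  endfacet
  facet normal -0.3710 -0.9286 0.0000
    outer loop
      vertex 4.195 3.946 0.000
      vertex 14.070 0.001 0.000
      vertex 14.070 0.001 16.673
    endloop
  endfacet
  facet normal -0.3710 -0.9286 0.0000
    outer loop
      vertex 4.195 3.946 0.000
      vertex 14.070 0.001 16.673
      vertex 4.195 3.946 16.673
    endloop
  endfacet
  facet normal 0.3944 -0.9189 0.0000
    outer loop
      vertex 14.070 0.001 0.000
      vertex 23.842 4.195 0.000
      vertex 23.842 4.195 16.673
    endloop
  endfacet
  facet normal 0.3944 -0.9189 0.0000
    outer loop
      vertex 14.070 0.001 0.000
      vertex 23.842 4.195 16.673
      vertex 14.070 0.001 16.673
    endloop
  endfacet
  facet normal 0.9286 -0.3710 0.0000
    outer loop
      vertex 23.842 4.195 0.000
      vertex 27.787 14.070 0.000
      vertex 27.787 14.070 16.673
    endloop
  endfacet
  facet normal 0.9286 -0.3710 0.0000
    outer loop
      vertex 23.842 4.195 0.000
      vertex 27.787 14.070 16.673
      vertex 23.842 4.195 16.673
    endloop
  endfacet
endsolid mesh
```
; perimeter-only toolpath
G21 ; units = mm
G90 ; absolute positioning
G28 ; home
; layer 1
G0 Z2.084
G0 X27.787 Y14.070
G1 X23.593 Y23.842
G1 X13.718 Y27.787
G1 X3.946 Y23.593
G1 X0.001 Y13.718
G1 X4.195 Y3.946
G1 X14.070 Y0.001
G1 X23.842 Y4.195
G1 X27.787 Y14.070
; layer 2
G0 Z4.168
G0 X27.787 Y14.070
G1 X23.593 Y23.842
G1 X13.718 Y27.787
G1 X3.946 Y23.593
G1 X0.001 Y13.718
G1 X4.195 Y3.946
G1 X14.070 Y0.001
G1 X23.842 Y4.195
G1 X27.787 Y14.070
; layer 3
G0 Z6.252
G0 X27.787 Y14.070
G1 X23.593 Y23.842
G1 X13.718 Y27.787
G1 X3.946 Y23.593
G1 X0.001 Y13.718
G1 X4.195 Y3.946
G1 X14.070 Y0.001
G1 X23.842 Y4.195
G1 X27.787 Y14.070
; layer 4
G0 Z8.336
G0 X27.787 Y14.070
G1 X23.593 Y23.842
G1 X13.718 Y27.787
G1 X3.946 Y23.593
G1 X0.001 Y13.718
G1 X4.195 Y3.946
G1 X14.070 Y0.001
G1 X23.842 Y4.195
G1 X27.787 Y14.070
; layer 5
G0 Z10.421
G0 X27.787 Y14.070
G1 X23.593 Y23.842
G1 X13.718 Y27.787
G1 X3.946 Y23.593
G1 X0.001 Y13.718
G1 X4.195 Y3.946
G1 X14.070 Y0.001
G1 X23.842 Y4.195
G1 X27.787 Y14.070
; layer 6
G0 Z12.505
G0 X27.787 Y14.070
G1 X23.593 Y23.842
G1 X13.718 Y27.787
G1 X3.946 Y23.593
G1 X0.001 Y13.718
G1 X4.195 Y3.946
G1 X14.070 Y0.001
G1 X23.842 Y4.195
G1 X27.787 Y14.070
; layer 7
G0 Z14.589
G0 X27.787 Y14.070
G1 X23.593 Y23.842
G1 X13.718 Y27.787
G1 X3.946 Y23.593
G1 X0.001 Y13.718
G1 X4.195 Y3.946
G1 X14.070 Y0.001
G1 X23.842 Y4.195
G1 X27.787 Y14.070
; layer 8
G0 Z16.673
G0 X27.787 Y14.070
G1 X23.593 Y23.842
G1 X13.718 Y27.787
G1 X3.946 Y23.593
G1 X0.001 Y13.718
G1 X4.195 Y3.946
G1 X14.070 Y0.001
G1 X23.842 Y4.195
G1 X27.787 Y14.070
M2 ; end

The solid is a regular 8-sided prism (a cylinder approximated with 8 flat sides), circumscribed radius ≈ 13.9 mm, height ≈ 16.7 mm. Slicing at Δz = 2.084 mm — 8 equal slices spanning the solid's height, so layer i sits at z = i·h/8 — gives 8 non-empty perimeters. Each is a 8-segment closed polygon; G0 lifts to the layer z and rapids to the start vertex, then G1 traces the edges.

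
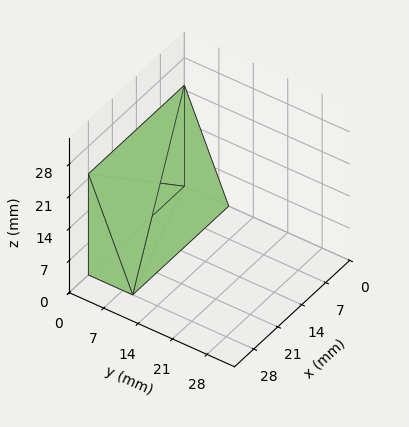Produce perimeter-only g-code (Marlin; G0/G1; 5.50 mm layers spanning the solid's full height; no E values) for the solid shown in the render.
Reading the render: the shape is a wedge (ramp): 28 × 9 mm base, rising to 22 mm along the y=0 edge and sloping linearly to z=0 at y=9 (dimensions read to the nearest mm from the axis ticks). For the g-code, the solid's height is divided into equal slices at the stated Δz and each level perimeter traced with G1 moves after a G0 lift.

; perimeter-only toolpath
G21 ; units = mm
G90 ; absolute positioning
G28 ; home
; layer 1
G0 Z5.50
G0 X0.00 Y0.00
G1 X28.00 Y0.00
G1 X28.00 Y6.75
G1 X0.00 Y6.75
G1 X0.00 Y0.00
; layer 2
G0 Z11.00
G0 X0.00 Y0.00
G1 X28.00 Y0.00
G1 X28.00 Y4.50
G1 X0.00 Y4.50
G1 X0.00 Y0.00
; layer 3
G0 Z16.50
G0 X0.00 Y0.00
G1 X28.00 Y0.00
G1 X28.00 Y2.25
G1 X0.00 Y2.25
G1 X0.00 Y0.00
M2 ; end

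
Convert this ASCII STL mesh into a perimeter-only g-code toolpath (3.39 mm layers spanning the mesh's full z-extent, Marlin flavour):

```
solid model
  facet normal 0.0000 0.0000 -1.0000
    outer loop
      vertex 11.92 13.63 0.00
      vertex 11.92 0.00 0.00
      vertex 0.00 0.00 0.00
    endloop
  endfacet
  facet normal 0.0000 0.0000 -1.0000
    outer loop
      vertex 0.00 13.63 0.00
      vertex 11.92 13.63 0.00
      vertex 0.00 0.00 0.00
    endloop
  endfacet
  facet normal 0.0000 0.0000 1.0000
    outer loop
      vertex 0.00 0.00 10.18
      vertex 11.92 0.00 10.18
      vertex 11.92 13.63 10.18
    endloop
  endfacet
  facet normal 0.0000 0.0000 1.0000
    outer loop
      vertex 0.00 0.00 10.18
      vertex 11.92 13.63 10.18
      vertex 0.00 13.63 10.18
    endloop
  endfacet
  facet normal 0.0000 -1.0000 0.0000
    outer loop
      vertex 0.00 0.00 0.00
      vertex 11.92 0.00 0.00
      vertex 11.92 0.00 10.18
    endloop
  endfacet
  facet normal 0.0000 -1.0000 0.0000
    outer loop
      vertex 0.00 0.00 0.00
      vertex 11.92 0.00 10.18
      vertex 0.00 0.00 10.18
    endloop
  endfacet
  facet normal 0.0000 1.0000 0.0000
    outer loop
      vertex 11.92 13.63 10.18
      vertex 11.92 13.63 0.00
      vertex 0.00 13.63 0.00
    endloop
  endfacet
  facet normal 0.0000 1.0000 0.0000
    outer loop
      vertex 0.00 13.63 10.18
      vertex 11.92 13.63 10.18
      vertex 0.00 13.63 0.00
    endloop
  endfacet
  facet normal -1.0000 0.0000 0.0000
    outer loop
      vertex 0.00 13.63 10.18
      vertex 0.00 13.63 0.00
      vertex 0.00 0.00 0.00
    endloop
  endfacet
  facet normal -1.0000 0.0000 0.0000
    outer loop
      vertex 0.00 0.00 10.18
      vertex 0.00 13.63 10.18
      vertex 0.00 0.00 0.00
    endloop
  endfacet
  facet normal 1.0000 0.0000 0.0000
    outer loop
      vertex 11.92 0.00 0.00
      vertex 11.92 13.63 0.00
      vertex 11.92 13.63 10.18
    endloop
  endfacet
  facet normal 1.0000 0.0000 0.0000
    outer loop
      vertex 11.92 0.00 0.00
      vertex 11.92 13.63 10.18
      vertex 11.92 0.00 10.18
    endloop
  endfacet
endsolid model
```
; perimeter-only toolpath
G21 ; units = mm
G90 ; absolute positioning
G28 ; home
; layer 1
G0 Z3.39
G0 X0.00 Y0.00
G1 X11.92 Y0.00
G1 X11.92 Y13.63
G1 X0.00 Y13.63
G1 X0.00 Y0.00
; layer 2
G0 Z6.79
G0 X0.00 Y0.00
G1 X11.92 Y0.00
G1 X11.92 Y13.63
G1 X0.00 Y13.63
G1 X0.00 Y0.00
; layer 3
G0 Z10.18
G0 X0.00 Y0.00
G1 X11.92 Y0.00
G1 X11.92 Y13.63
G1 X0.00 Y13.63
G1 X0.00 Y0.00
M2 ; end

The solid is a rectangular box, roughly 11.9 × 13.6 mm footprint and 10.2 mm tall. Slicing at Δz = 3.39 mm — 3 equal slices spanning the solid's height, so layer i sits at z = i·h/3 — gives 3 non-empty perimeters. Each is a 4-segment closed polygon; G0 lifts to the layer z and rapids to the start vertex, then G1 traces the edges.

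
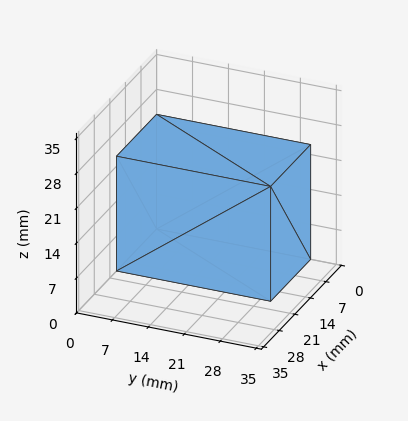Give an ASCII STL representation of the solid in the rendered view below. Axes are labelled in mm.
Reading the render: the shape is a rectangular box, roughly 18 × 30 mm footprint and 23 mm tall (dimensions read to the nearest mm from the axis ticks). For the STL, each face is triangulated and given an outward normal.

solid part
  facet normal 0.0000 0.0000 -1.0000
    outer loop
      vertex 18.000 30.000 0.000
      vertex 18.000 0.000 0.000
      vertex 0.000 0.000 0.000
    endloop
  endfacet
  facet normal 0.0000 0.0000 -1.0000
    outer loop
      vertex 0.000 30.000 0.000
      vertex 18.000 30.000 0.000
      vertex 0.000 0.000 0.000
    endloop
  endfacet
  facet normal 0.0000 0.0000 1.0000
    outer loop
      vertex 0.000 0.000 23.000
      vertex 18.000 0.000 23.000
      vertex 18.000 30.000 23.000
    endloop
  endfacet
  facet normal 0.0000 0.0000 1.0000
    outer loop
      vertex 0.000 0.000 23.000
      vertex 18.000 30.000 23.000
      vertex 0.000 30.000 23.000
    endloop
  endfacet
  facet normal 0.0000 -1.0000 0.0000
    outer loop
      vertex 0.000 0.000 0.000
      vertex 18.000 0.000 0.000
      vertex 18.000 0.000 23.000
    endloop
  endfacet
  facet normal 0.0000 -1.0000 0.0000
    outer loop
      vertex 0.000 0.000 0.000
      vertex 18.000 0.000 23.000
      vertex 0.000 0.000 23.000
    endloop
  endfacet
  facet normal 0.0000 1.0000 0.0000
    outer loop
      vertex 18.000 30.000 23.000
      vertex 18.000 30.000 0.000
      vertex 0.000 30.000 0.000
    endloop
  endfacet
  facet normal 0.0000 1.0000 0.0000
    outer loop
      vertex 0.000 30.000 23.000
      vertex 18.000 30.000 23.000
      vertex 0.000 30.000 0.000
    endloop
  endfacet
  facet normal -1.0000 0.0000 0.0000
    outer loop
      vertex 0.000 30.000 23.000
      vertex 0.000 30.000 0.000
      vertex 0.000 0.000 0.000
    endloop
  endfacet
  facet normal -1.0000 0.0000 0.0000
    outer loop
      vertex 0.000 0.000 23.000
      vertex 0.000 30.000 23.000
      vertex 0.000 0.000 0.000
    endloop
  endfacet
  facet normal 1.0000 0.0000 0.0000
    outer loop
      vertex 18.000 0.000 0.000
      vertex 18.000 30.000 0.000
      vertex 18.000 30.000 23.000
    endloop
  endfacet
  facet normal 1.0000 0.0000 0.0000
    outer loop
      vertex 18.000 0.000 0.000
      vertex 18.000 30.000 23.000
      vertex 18.000 0.000 23.000
    endloop
  endfacet
endsolid part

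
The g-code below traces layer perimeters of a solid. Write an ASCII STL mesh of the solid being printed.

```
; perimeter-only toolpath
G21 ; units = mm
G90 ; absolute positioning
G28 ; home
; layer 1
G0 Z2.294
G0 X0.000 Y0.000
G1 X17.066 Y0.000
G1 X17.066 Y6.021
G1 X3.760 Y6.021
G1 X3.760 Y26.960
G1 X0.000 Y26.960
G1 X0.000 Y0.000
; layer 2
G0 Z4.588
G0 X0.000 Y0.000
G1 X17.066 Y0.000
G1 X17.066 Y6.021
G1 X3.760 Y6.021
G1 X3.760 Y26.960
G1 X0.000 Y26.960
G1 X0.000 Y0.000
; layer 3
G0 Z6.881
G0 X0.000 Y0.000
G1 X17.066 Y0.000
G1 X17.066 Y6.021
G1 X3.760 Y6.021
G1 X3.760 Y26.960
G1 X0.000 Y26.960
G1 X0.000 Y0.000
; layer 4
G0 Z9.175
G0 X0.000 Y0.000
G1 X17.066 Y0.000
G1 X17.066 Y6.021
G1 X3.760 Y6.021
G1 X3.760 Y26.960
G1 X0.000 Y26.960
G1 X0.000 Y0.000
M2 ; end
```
solid part
  facet normal 0.0000 0.0000 -1.0000
    outer loop
      vertex 17.066 6.021 0.000
      vertex 17.066 0.000 0.000
      vertex 0.000 0.000 0.000
    endloop
  endfacet
  facet normal 0.0000 0.0000 -1.0000
    outer loop
      vertex 3.760 6.021 0.000
      vertex 17.066 6.021 0.000
      vertex 0.000 0.000 0.000
    endloop
  endfacet
  facet normal 0.0000 0.0000 -1.0000
    outer loop
      vertex 3.760 26.960 0.000
      vertex 3.760 6.021 0.000
      vertex 0.000 0.000 0.000
    endloop
  endfacet
  facet normal 0.0000 0.0000 -1.0000
    outer loop
      vertex 0.000 26.960 0.000
      vertex 3.760 26.960 0.000
      vertex 0.000 0.000 0.000
    endloop
  endfacet
  facet normal 0.0000 0.0000 1.0000
    outer loop
      vertex 0.000 0.000 9.175
      vertex 17.066 0.000 9.175
      vertex 17.066 6.021 9.175
    endloop
  endfacet
  facet normal 0.0000 0.0000 1.0000
    outer loop
      vertex 0.000 0.000 9.175
      vertex 17.066 6.021 9.175
      vertex 3.760 6.021 9.175
    endloop
  endfacet
  facet normal 0.0000 0.0000 1.0000
    outer loop
      vertex 0.000 0.000 9.175
      vertex 3.760 6.021 9.175
      vertex 3.760 26.960 9.175
    endloop
  endfacet
  facet normal 0.0000 0.0000 1.0000
    outer loop
      vertex 0.000 0.000 9.175
      vertex 3.760 26.960 9.175
      vertex 0.000 26.960 9.175
    endloop
  endfacet
  facet normal 0.0000 -1.0000 0.0000
    outer loop
      vertex 0.000 0.000 0.000
      vertex 17.066 0.000 0.000
      vertex 17.066 0.000 9.175
    endloop
  endfacet
  facet normal 0.0000 -1.0000 0.0000
    outer loop
      vertex 0.000 0.000 0.000
      vertex 17.066 0.000 9.175
      vertex 0.000 0.000 9.175
    endloop
  endfacet
  facet normal 1.0000 0.0000 0.0000
    outer loop
      vertex 17.066 0.000 0.000
      vertex 17.066 6.021 0.000
      vertex 17.066 6.021 9.175
    endloop
  endfacet
  facet normal 1.0000 0.0000 0.0000
    outer loop
      vertex 17.066 0.000 0.000
      vertex 17.066 6.021 9.175
      vertex 17.066 0.000 9.175
    endloop
  endfacet
  facet normal 0.0000 1.0000 0.0000
    outer loop
      vertex 17.066 6.021 0.000
      vertex 3.760 6.021 0.000
      vertex 3.760 6.021 9.175
    endloop
  endfacet
  facet normal 0.0000 1.0000 0.0000
    outer loop
      vertex 17.066 6.021 0.000
      vertex 3.760 6.021 9.175
      vertex 17.066 6.021 9.175
    endloop
  endfacet
  facet normal 1.0000 0.0000 0.0000
    outer loop
      vertex 3.760 6.021 0.000
      vertex 3.760 26.960 0.000
      vertex 3.760 26.960 9.175
    endloop
  endfacet
  facet normal 1.0000 0.0000 0.0000
    outer loop
      vertex 3.760 6.021 0.000
      vertex 3.760 26.960 9.175
      vertex 3.760 6.021 9.175
    endloop
  endfacet
  facet normal 0.0000 1.0000 0.0000
    outer loop
      vertex 3.760 26.960 0.000
      vertex 0.000 26.960 0.000
      vertex 0.000 26.960 9.175
    endloop
  endfacet
  facet normal 0.0000 1.0000 0.0000
    outer loop
      vertex 3.760 26.960 0.000
      vertex 0.000 26.960 9.175
      vertex 3.760 26.960 9.175
    endloop
  endfacet
  facet normal -1.0000 0.0000 0.0000
    outer loop
      vertex 0.000 26.960 0.000
      vertex 0.000 0.000 0.000
      vertex 0.000 0.000 9.175
    endloop
  endfacet
  facet normal -1.0000 0.0000 0.0000
    outer loop
      vertex 0.000 26.960 0.000
      vertex 0.000 0.000 9.175
      vertex 0.000 26.960 9.175
    endloop
  endfacet
endsolid part

The G0 Z moves step by Δz≈2.294 mm. Every layer's G1 loop is the same polygon, so the solid is a straight extrusion of it from z=0 to z≈9.18. Closing with flat bottom and top caps and triangulating gives 20 facets — an L-shaped prism: outer 17.1 × 27 mm, arm thicknesses ≈ 6.02 mm (horizontal) and 3.76 mm (vertical), extruded 9.18 mm in z.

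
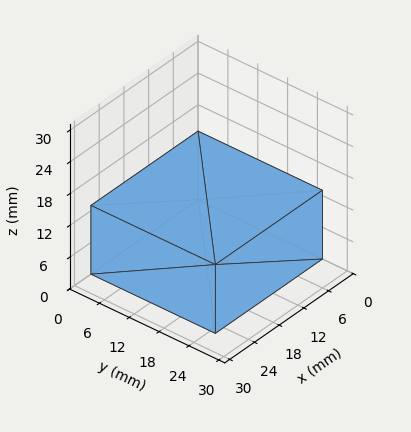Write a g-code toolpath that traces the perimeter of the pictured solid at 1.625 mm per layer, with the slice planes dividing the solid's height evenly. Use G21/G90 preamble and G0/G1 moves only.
Reading the render: the shape is a rectangular box, roughly 26 × 25 mm footprint and 13 mm tall (dimensions read to the nearest mm from the axis ticks). For the g-code, the solid's height is divided into equal slices at the stated Δz and each level perimeter traced with G1 moves after a G0 lift.

; perimeter-only toolpath
G21 ; units = mm
G90 ; absolute positioning
G28 ; home
; layer 1
G0 Z1.625
G0 X0.000 Y0.000
G1 X26.000 Y0.000
G1 X26.000 Y25.000
G1 X0.000 Y25.000
G1 X0.000 Y0.000
; layer 2
G0 Z3.250
G0 X0.000 Y0.000
G1 X26.000 Y0.000
G1 X26.000 Y25.000
G1 X0.000 Y25.000
G1 X0.000 Y0.000
; layer 3
G0 Z4.875
G0 X0.000 Y0.000
G1 X26.000 Y0.000
G1 X26.000 Y25.000
G1 X0.000 Y25.000
G1 X0.000 Y0.000
; layer 4
G0 Z6.500
G0 X0.000 Y0.000
G1 X26.000 Y0.000
G1 X26.000 Y25.000
G1 X0.000 Y25.000
G1 X0.000 Y0.000
; layer 5
G0 Z8.125
G0 X0.000 Y0.000
G1 X26.000 Y0.000
G1 X26.000 Y25.000
G1 X0.000 Y25.000
G1 X0.000 Y0.000
; layer 6
G0 Z9.750
G0 X0.000 Y0.000
G1 X26.000 Y0.000
G1 X26.000 Y25.000
G1 X0.000 Y25.000
G1 X0.000 Y0.000
; layer 7
G0 Z11.375
G0 X0.000 Y0.000
G1 X26.000 Y0.000
G1 X26.000 Y25.000
G1 X0.000 Y25.000
G1 X0.000 Y0.000
; layer 8
G0 Z13.000
G0 X0.000 Y0.000
G1 X26.000 Y0.000
G1 X26.000 Y25.000
G1 X0.000 Y25.000
G1 X0.000 Y0.000
M2 ; end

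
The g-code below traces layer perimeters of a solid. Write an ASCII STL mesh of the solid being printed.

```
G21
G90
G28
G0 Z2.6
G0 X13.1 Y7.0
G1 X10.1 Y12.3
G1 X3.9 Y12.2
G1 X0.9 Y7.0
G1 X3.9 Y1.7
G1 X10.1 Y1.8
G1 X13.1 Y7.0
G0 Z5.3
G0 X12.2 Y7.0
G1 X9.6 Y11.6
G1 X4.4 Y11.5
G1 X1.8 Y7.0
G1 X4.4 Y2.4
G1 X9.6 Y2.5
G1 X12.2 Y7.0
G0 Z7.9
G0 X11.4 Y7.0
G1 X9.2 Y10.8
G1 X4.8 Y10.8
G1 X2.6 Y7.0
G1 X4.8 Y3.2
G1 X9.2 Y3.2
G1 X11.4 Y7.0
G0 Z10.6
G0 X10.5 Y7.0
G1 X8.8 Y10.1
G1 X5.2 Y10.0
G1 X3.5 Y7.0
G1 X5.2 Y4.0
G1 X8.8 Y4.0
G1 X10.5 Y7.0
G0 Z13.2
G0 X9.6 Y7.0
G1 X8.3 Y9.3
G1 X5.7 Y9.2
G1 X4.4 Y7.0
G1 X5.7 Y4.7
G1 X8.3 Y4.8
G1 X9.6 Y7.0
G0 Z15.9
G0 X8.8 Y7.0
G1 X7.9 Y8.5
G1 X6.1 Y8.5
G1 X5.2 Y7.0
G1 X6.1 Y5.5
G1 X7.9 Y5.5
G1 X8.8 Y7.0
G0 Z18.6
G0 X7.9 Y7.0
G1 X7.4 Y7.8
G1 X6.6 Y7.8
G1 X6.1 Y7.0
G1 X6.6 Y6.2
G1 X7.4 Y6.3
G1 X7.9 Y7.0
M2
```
solid part
  facet normal 0.0000 0.0000 -1.0000
    outer loop
      vertex 3.5 13.0 0.0
      vertex 10.5 13.1 0.0
      vertex 14.0 7.0 0.0
    endloop
  endfacet
  facet normal 0.0000 0.0000 -1.0000
    outer loop
      vertex 0.0 7.0 0.0
      vertex 3.5 13.0 0.0
      vertex 14.0 7.0 0.0
    endloop
  endfacet
  facet normal 0.0000 0.0000 -1.0000
    outer loop
      vertex 3.5 0.9 0.0
      vertex 0.0 7.0 0.0
      vertex 14.0 7.0 0.0
    endloop
  endfacet
  facet normal 0.0000 0.0000 -1.0000
    outer loop
      vertex 10.5 1.0 0.0
      vertex 3.5 0.9 0.0
      vertex 14.0 7.0 0.0
    endloop
  endfacet
  facet normal 0.8338 0.4784 0.2753
    outer loop
      vertex 14.0 7.0 0.0
      vertex 10.5 13.1 0.0
      vertex 7.0 7.0 21.2
    endloop
  endfacet
  facet normal -0.0137 0.9615 0.2744
    outer loop
      vertex 10.5 13.1 0.0
      vertex 3.5 13.0 0.0
      vertex 7.0 7.0 21.2
    endloop
  endfacet
  facet normal -0.8307 0.4845 0.2743
    outer loop
      vertex 3.5 13.0 0.0
      vertex 0.0 7.0 0.0
      vertex 7.0 7.0 21.2
    endloop
  endfacet
  facet normal -0.8338 -0.4784 0.2753
    outer loop
      vertex 0.0 7.0 0.0
      vertex 3.5 0.9 0.0
      vertex 7.0 7.0 21.2
    endloop
  endfacet
  facet normal 0.0137 -0.9615 0.2744
    outer loop
      vertex 3.5 0.9 0.0
      vertex 10.5 1.0 0.0
      vertex 7.0 7.0 21.2
    endloop
  endfacet
  facet normal 0.8307 -0.4845 0.2743
    outer loop
      vertex 10.5 1.0 0.0
      vertex 14.0 7.0 0.0
      vertex 7.0 7.0 21.2
    endloop
  endfacet
endsolid part

The G0 Z moves step by Δz≈2.6 mm. The G1 loops shrink linearly with z, so the solid tapers from its base footprint up to z≈21.2. Closing with a flat bottom cap and the tapered top and triangulating gives 10 facets — a regular 6-sided pyramid, base circumscribed radius ≈ 7 mm, apex at z ≈ 21.2 mm.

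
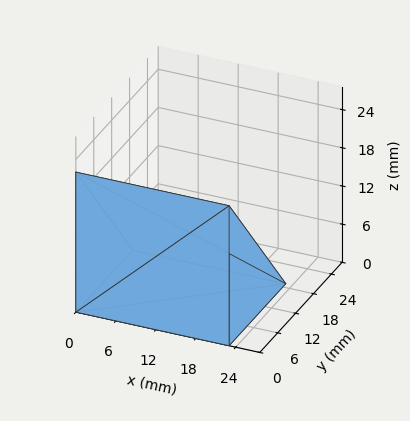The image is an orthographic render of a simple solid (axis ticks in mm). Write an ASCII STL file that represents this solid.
Reading the render: the shape is a wedge (ramp): 23 × 19 mm base, rising to 22 mm along the y=0 edge and sloping linearly to z=0 at y=19 (dimensions read to the nearest mm from the axis ticks). For the STL, each face is triangulated and given an outward normal.

solid part
  facet normal 0.0000 0.0000 -1.0000
    outer loop
      vertex 23.0 19.0 0.0
      vertex 23.0 0.0 0.0
      vertex 0.0 0.0 0.0
    endloop
  endfacet
  facet normal 0.0000 0.0000 -1.0000
    outer loop
      vertex 0.0 19.0 0.0
      vertex 23.0 19.0 0.0
      vertex 0.0 0.0 0.0
    endloop
  endfacet
  facet normal 0.0000 -1.0000 0.0000
    outer loop
      vertex 0.0 0.0 0.0
      vertex 23.0 0.0 0.0
      vertex 23.0 0.0 22.0
    endloop
  endfacet
  facet normal 0.0000 -1.0000 0.0000
    outer loop
      vertex 0.0 0.0 0.0
      vertex 23.0 0.0 22.0
      vertex 0.0 0.0 22.0
    endloop
  endfacet
  facet normal 0.0000 0.7568 0.6536
    outer loop
      vertex 0.0 0.0 22.0
      vertex 23.0 0.0 22.0
      vertex 23.0 19.0 0.0
    endloop
  endfacet
  facet normal 0.0000 0.7568 0.6536
    outer loop
      vertex 0.0 0.0 22.0
      vertex 23.0 19.0 0.0
      vertex 0.0 19.0 0.0
    endloop
  endfacet
  facet normal -1.0000 0.0000 0.0000
    outer loop
      vertex 0.0 0.0 22.0
      vertex 0.0 19.0 0.0
      vertex 0.0 0.0 0.0
    endloop
  endfacet
  facet normal 1.0000 0.0000 0.0000
    outer loop
      vertex 23.0 0.0 0.0
      vertex 23.0 19.0 0.0
      vertex 23.0 0.0 22.0
    endloop
  endfacet
endsolid part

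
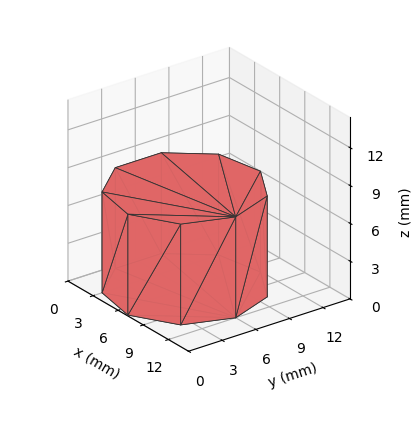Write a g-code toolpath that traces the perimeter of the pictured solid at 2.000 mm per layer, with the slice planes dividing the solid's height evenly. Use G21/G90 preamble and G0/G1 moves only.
Reading the render: the shape is a regular 9-sided prism (a cylinder approximated with 9 flat sides), circumscribed radius ≈ 6 mm, height ≈ 8 mm (dimensions read to the nearest mm from the axis ticks). For the g-code, the solid's height is divided into equal slices at the stated Δz and each level perimeter traced with G1 moves after a G0 lift.

; perimeter-only toolpath
G21 ; units = mm
G90 ; absolute positioning
G28 ; home
; layer 1
G0 Z2.000
G0 X12.000 Y6.000
G1 X10.596 Y9.857
G1 X7.042 Y11.909
G1 X3.000 Y11.196
G1 X0.362 Y8.052
G1 X0.362 Y3.948
G1 X3.000 Y0.804
G1 X7.042 Y0.091
G1 X10.596 Y2.143
G1 X12.000 Y6.000
; layer 2
G0 Z4.000
G0 X12.000 Y6.000
G1 X10.596 Y9.857
G1 X7.042 Y11.909
G1 X3.000 Y11.196
G1 X0.362 Y8.052
G1 X0.362 Y3.948
G1 X3.000 Y0.804
G1 X7.042 Y0.091
G1 X10.596 Y2.143
G1 X12.000 Y6.000
; layer 3
G0 Z6.000
G0 X12.000 Y6.000
G1 X10.596 Y9.857
G1 X7.042 Y11.909
G1 X3.000 Y11.196
G1 X0.362 Y8.052
G1 X0.362 Y3.948
G1 X3.000 Y0.804
G1 X7.042 Y0.091
G1 X10.596 Y2.143
G1 X12.000 Y6.000
; layer 4
G0 Z8.000
G0 X12.000 Y6.000
G1 X10.596 Y9.857
G1 X7.042 Y11.909
G1 X3.000 Y11.196
G1 X0.362 Y8.052
G1 X0.362 Y3.948
G1 X3.000 Y0.804
G1 X7.042 Y0.091
G1 X10.596 Y2.143
G1 X12.000 Y6.000
M2 ; end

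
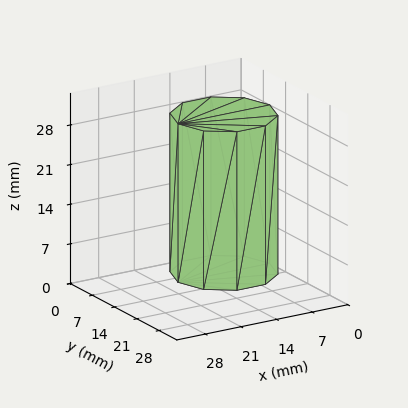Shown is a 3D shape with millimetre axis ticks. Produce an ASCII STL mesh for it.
Reading the render: the shape is a regular 10-sided prism (a cylinder approximated with 10 flat sides), circumscribed radius ≈ 9 mm, height ≈ 28 mm (dimensions read to the nearest mm from the axis ticks). For the STL, each face is triangulated and given an outward normal.

solid part
  facet normal 0.0000 0.0000 -1.0000
    outer loop
      vertex 11.8 17.6 0.0
      vertex 16.3 14.3 0.0
      vertex 18.0 9.0 0.0
    endloop
  endfacet
  facet normal 0.0000 0.0000 -1.0000
    outer loop
      vertex 6.2 17.6 0.0
      vertex 11.8 17.6 0.0
      vertex 18.0 9.0 0.0
    endloop
  endfacet
  facet normal 0.0000 0.0000 -1.0000
    outer loop
      vertex 1.7 14.3 0.0
      vertex 6.2 17.6 0.0
      vertex 18.0 9.0 0.0
    endloop
  endfacet
  facet normal 0.0000 0.0000 -1.0000
    outer loop
      vertex 0.0 9.0 0.0
      vertex 1.7 14.3 0.0
      vertex 18.0 9.0 0.0
    endloop
  endfacet
  facet normal 0.0000 0.0000 -1.0000
    outer loop
      vertex 1.7 3.7 0.0
      vertex 0.0 9.0 0.0
      vertex 18.0 9.0 0.0
    endloop
  endfacet
  facet normal 0.0000 0.0000 -1.0000
    outer loop
      vertex 6.2 0.4 0.0
      vertex 1.7 3.7 0.0
      vertex 18.0 9.0 0.0
    endloop
  endfacet
  facet normal 0.0000 0.0000 -1.0000
    outer loop
      vertex 11.8 0.4 0.0
      vertex 6.2 0.4 0.0
      vertex 18.0 9.0 0.0
    endloop
  endfacet
  facet normal 0.0000 0.0000 -1.0000
    outer loop
      vertex 16.3 3.7 0.0
      vertex 11.8 0.4 0.0
      vertex 18.0 9.0 0.0
    endloop
  endfacet
  facet normal 0.0000 0.0000 1.0000
    outer loop
      vertex 18.0 9.0 28.0
      vertex 16.3 14.3 28.0
      vertex 11.8 17.6 28.0
    endloop
  endfacet
  facet normal 0.0000 0.0000 1.0000
    outer loop
      vertex 18.0 9.0 28.0
      vertex 11.8 17.6 28.0
      vertex 6.2 17.6 28.0
    endloop
  endfacet
  facet normal 0.0000 0.0000 1.0000
    outer loop
      vertex 18.0 9.0 28.0
      vertex 6.2 17.6 28.0
      vertex 1.7 14.3 28.0
    endloop
  endfacet
  facet normal 0.0000 0.0000 1.0000
    outer loop
      vertex 18.0 9.0 28.0
      vertex 1.7 14.3 28.0
      vertex 0.0 9.0 28.0
    endloop
  endfacet
  facet normal 0.0000 0.0000 1.0000
    outer loop
      vertex 18.0 9.0 28.0
      vertex 0.0 9.0 28.0
      vertex 1.7 3.7 28.0
    endloop
  endfacet
  facet normal 0.0000 0.0000 1.0000
    outer loop
      vertex 18.0 9.0 28.0
      vertex 1.7 3.7 28.0
      vertex 6.2 0.4 28.0
    endloop
  endfacet
  facet normal 0.0000 0.0000 1.0000
    outer loop
      vertex 18.0 9.0 28.0
      vertex 6.2 0.4 28.0
      vertex 11.8 0.4 28.0
    endloop
  endfacet
  facet normal 0.0000 0.0000 1.0000
    outer loop
      vertex 18.0 9.0 28.0
      vertex 11.8 0.4 28.0
      vertex 16.3 3.7 28.0
    endloop
  endfacet
  facet normal 0.9522 0.3054 0.0000
    outer loop
      vertex 18.0 9.0 0.0
      vertex 16.3 14.3 0.0
      vertex 16.3 14.3 28.0
    endloop
  endfacet
  facet normal 0.9522 0.3054 0.0000
    outer loop
      vertex 18.0 9.0 0.0
      vertex 16.3 14.3 28.0
      vertex 18.0 9.0 28.0
    endloop
  endfacet
  facet normal 0.5914 0.8064 0.0000
    outer loop
      vertex 16.3 14.3 0.0
      vertex 11.8 17.6 0.0
      vertex 11.8 17.6 28.0
    endloop
  endfacet
  facet normal 0.5914 0.8064 0.0000
    outer loop
      vertex 16.3 14.3 0.0
      vertex 11.8 17.6 28.0
      vertex 16.3 14.3 28.0
    endloop
  endfacet
  facet normal 0.0000 1.0000 0.0000
    outer loop
      vertex 11.8 17.6 0.0
      vertex 6.2 17.6 0.0
      vertex 6.2 17.6 28.0
    endloop
  endfacet
  facet normal 0.0000 1.0000 0.0000
    outer loop
      vertex 11.8 17.6 0.0
      vertex 6.2 17.6 28.0
      vertex 11.8 17.6 28.0
    endloop
  endfacet
  facet normal -0.5914 0.8064 0.0000
    outer loop
      vertex 6.2 17.6 0.0
      vertex 1.7 14.3 0.0
      vertex 1.7 14.3 28.0
    endloop
  endfacet
  facet normal -0.5914 0.8064 0.0000
    outer loop
      vertex 6.2 17.6 0.0
      vertex 1.7 14.3 28.0
      vertex 6.2 17.6 28.0
    endloop
  endfacet
  facet normal -0.9522 0.3054 0.0000
    outer loop
      vertex 1.7 14.3 0.0
      vertex 0.0 9.0 0.0
      vertex 0.0 9.0 28.0
    endloop
  endfacet
  facet normal -0.9522 0.3054 0.0000
    outer loop
      vertex 1.7 14.3 0.0
      vertex 0.0 9.0 28.0
      vertex 1.7 14.3 28.0
    endloop
  endfacet
  facet normal -0.9522 -0.3054 0.0000
    outer loop
      vertex 0.0 9.0 0.0
      vertex 1.7 3.7 0.0
      vertex 1.7 3.7 28.0
    endloop
  endfacet
  facet normal -0.9522 -0.3054 0.0000
    outer loop
      vertex 0.0 9.0 0.0
      vertex 1.7 3.7 28.0
      vertex 0.0 9.0 28.0
    endloop
  endfacet
  facet normal -0.5914 -0.8064 0.0000
    outer loop
      vertex 1.7 3.7 0.0
      vertex 6.2 0.4 0.0
      vertex 6.2 0.4 28.0
    endloop
  endfacet
  facet normal -0.5914 -0.8064 0.0000
    outer loop
      vertex 1.7 3.7 0.0
      vertex 6.2 0.4 28.0
      vertex 1.7 3.7 28.0
    endloop
  endfacet
  facet normal 0.0000 -1.0000 0.0000
    outer loop
      vertex 6.2 0.4 0.0
      vertex 11.8 0.4 0.0
      vertex 11.8 0.4 28.0
    endloop
  endfacet
  facet normal 0.0000 -1.0000 0.0000
    outer loop
      vertex 6.2 0.4 0.0
      vertex 11.8 0.4 28.0
      vertex 6.2 0.4 28.0
    endloop
  endfacet
  facet normal 0.5914 -0.8064 0.0000
    outer loop
      vertex 11.8 0.4 0.0
      vertex 16.3 3.7 0.0
      vertex 16.3 3.7 28.0
    endloop
  endfacet
  facet normal 0.5914 -0.8064 0.0000
    outer loop
      vertex 11.8 0.4 0.0
      vertex 16.3 3.7 28.0
      vertex 11.8 0.4 28.0
    endloop
  endfacet
  facet normal 0.9522 -0.3054 0.0000
    outer loop
      vertex 16.3 3.7 0.0
      vertex 18.0 9.0 0.0
      vertex 18.0 9.0 28.0
    endloop
  endfacet
  facet normal 0.9522 -0.3054 0.0000
    outer loop
      vertex 16.3 3.7 0.0
      vertex 18.0 9.0 28.0
      vertex 16.3 3.7 28.0
    endloop
  endfacet
endsolid part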